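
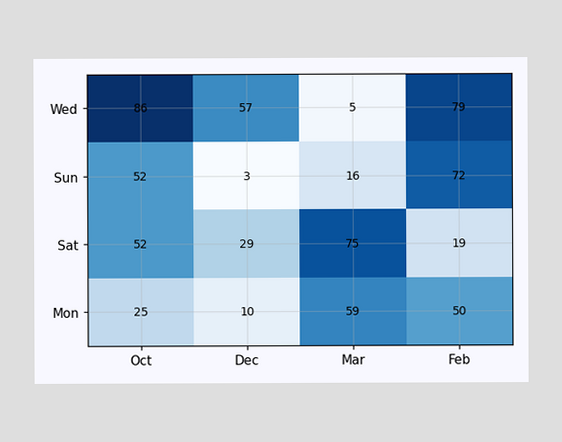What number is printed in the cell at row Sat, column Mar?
75

The (Sat, Mar) cell reads 75.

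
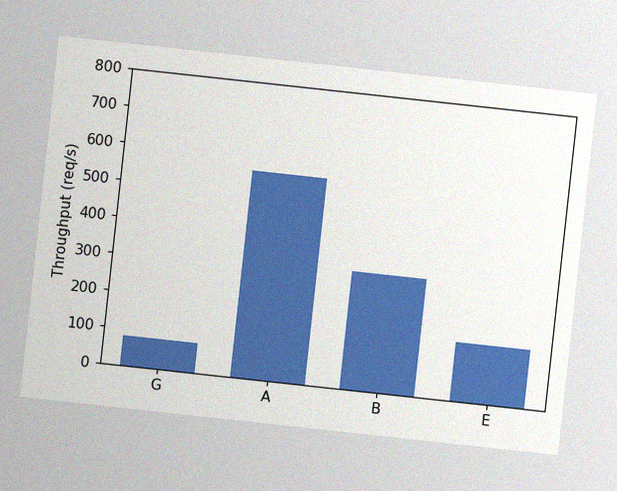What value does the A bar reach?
The chart is tilted about 6° clockwise, with some photo noise. Reading along the chart's y-axis, the A bar reaches 560req/s.

560req/s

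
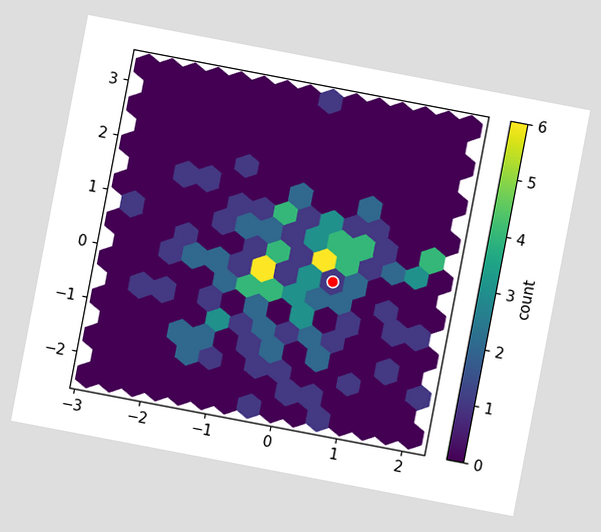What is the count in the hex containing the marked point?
1

The chart is tilted about 11° clockwise. The marked hex reads 1 on the colorbar.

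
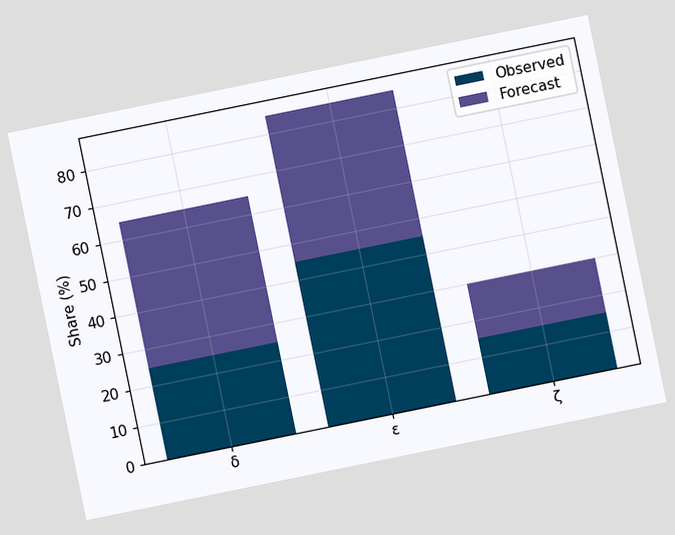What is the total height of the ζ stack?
30%

The chart is tilted about 12° counter-clockwise. The ζ stack's top reaches 30% on the y-axis.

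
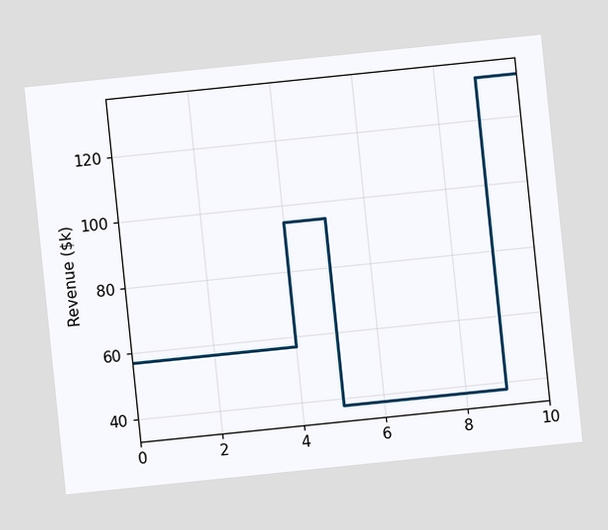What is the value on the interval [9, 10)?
The chart is tilted about 6° counter-clockwise. On [9, 10) the step sits at $133k.

$133k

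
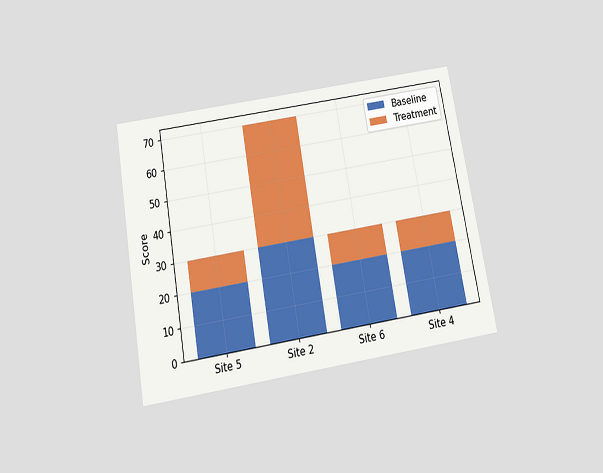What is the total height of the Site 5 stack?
30

The chart is tilted about 10° counter-clockwise and viewed slightly from below. The Site 5 stack's top reaches 30 on the y-axis.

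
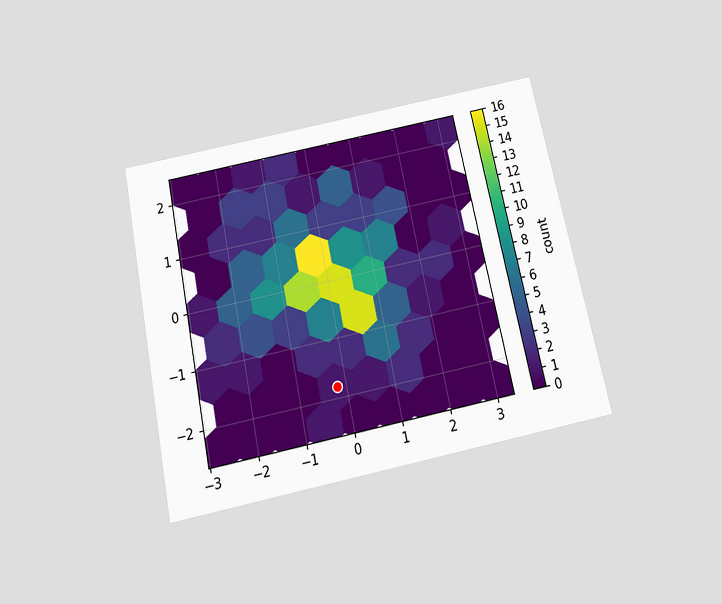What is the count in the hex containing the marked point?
The chart is tilted about 12° counter-clockwise and viewed slightly from below. The marked hex reads 1 on the colorbar.

1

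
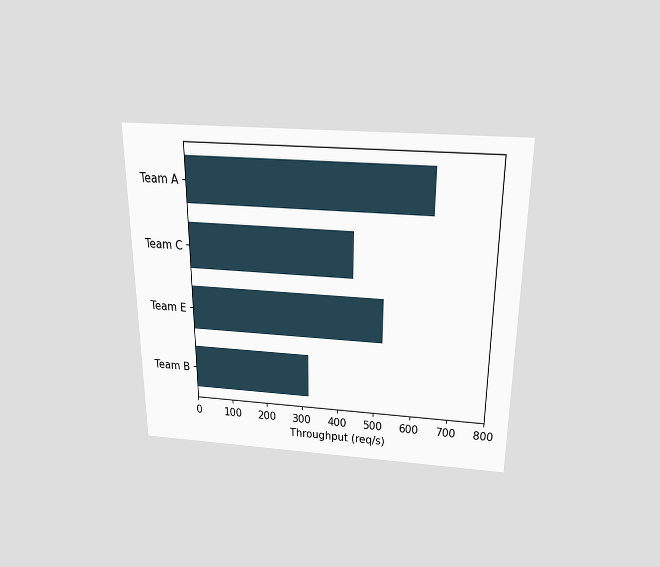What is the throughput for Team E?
The chart is viewed slightly from above. Reading along the chart's x-axis, the Team E bar reaches 520req/s.

520req/s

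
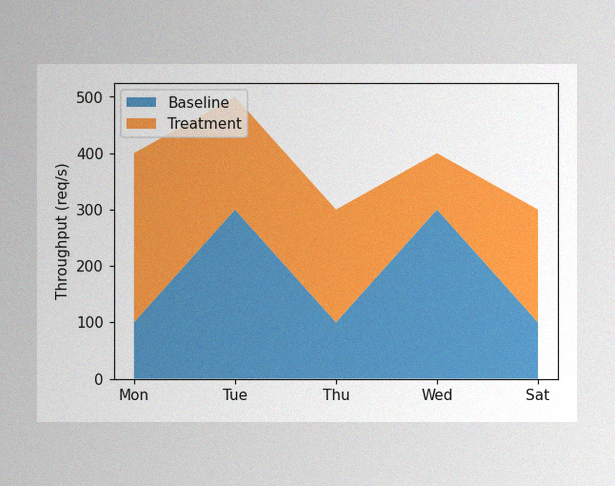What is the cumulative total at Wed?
400req/s

The image has some photo noise and uneven lighting. The stacked total at Wed reaches 400req/s.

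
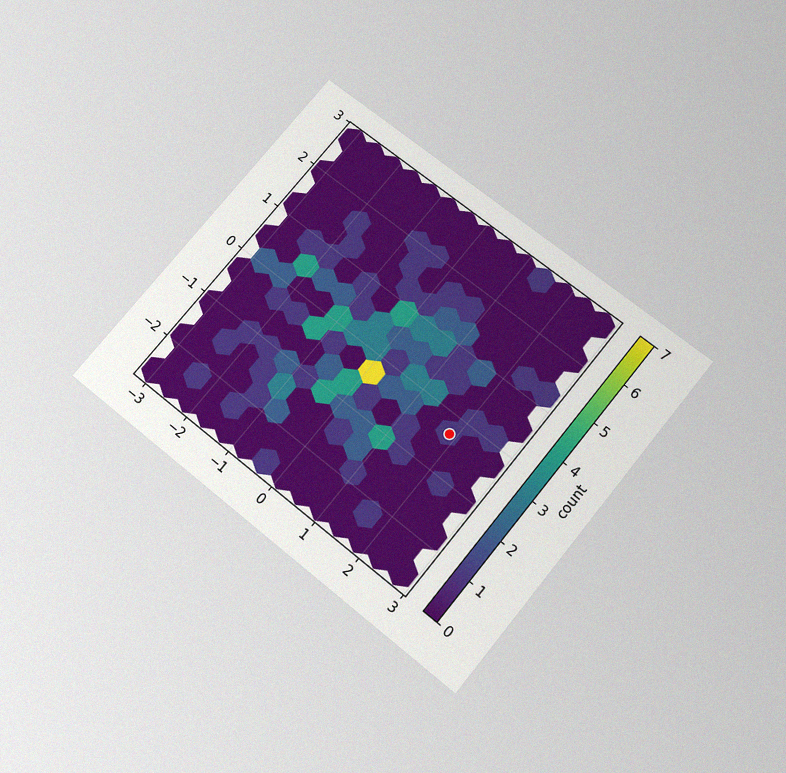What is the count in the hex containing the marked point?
1

The chart is tilted about 39° clockwise and viewed slightly from below, with some photo noise. The marked hex reads 1 on the colorbar.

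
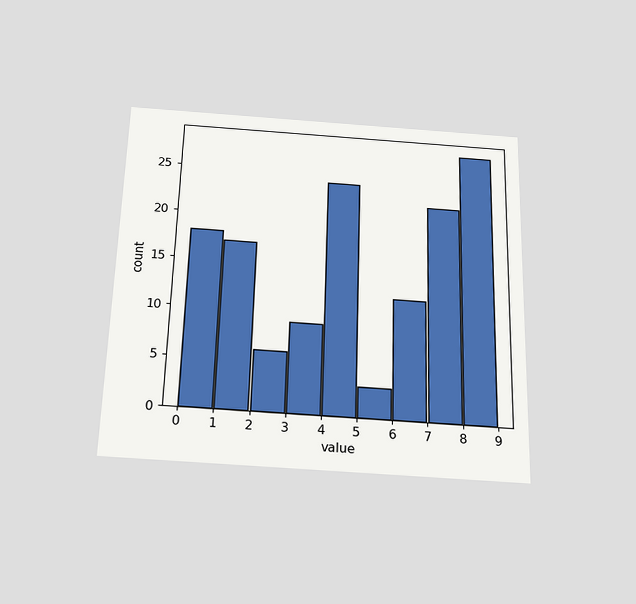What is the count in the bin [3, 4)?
The chart is viewed slightly from below. The [3, 4) bin has height 9.

9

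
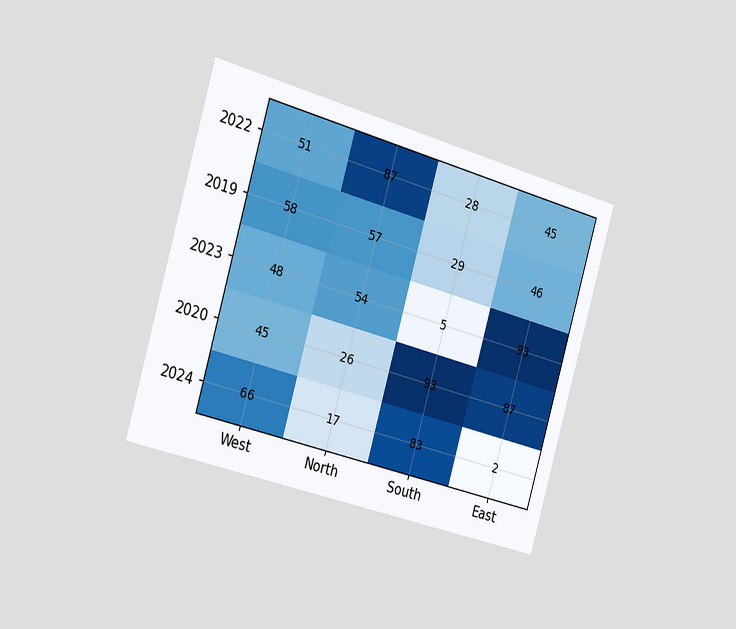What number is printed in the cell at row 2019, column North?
57

The chart is tilted about 16° clockwise and viewed slightly from the left. The (2019, North) cell reads 57.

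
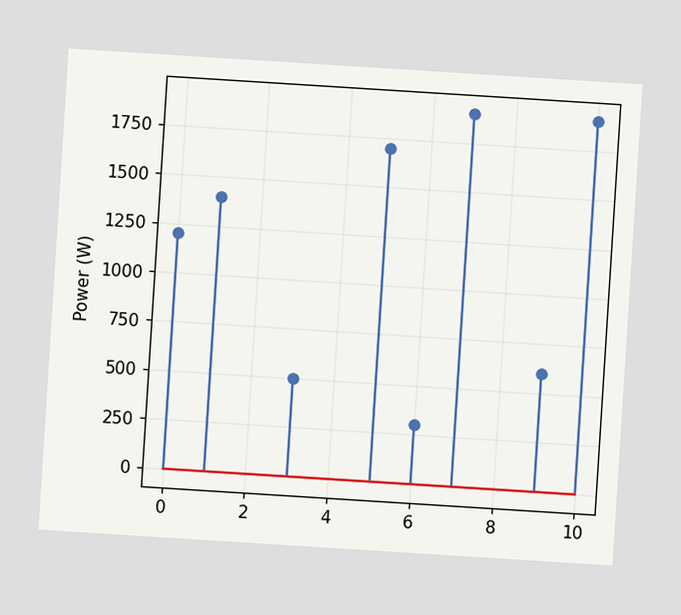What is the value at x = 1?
1400W

The chart is tilted about 4° clockwise. The stem at x=1 reaches 1400W.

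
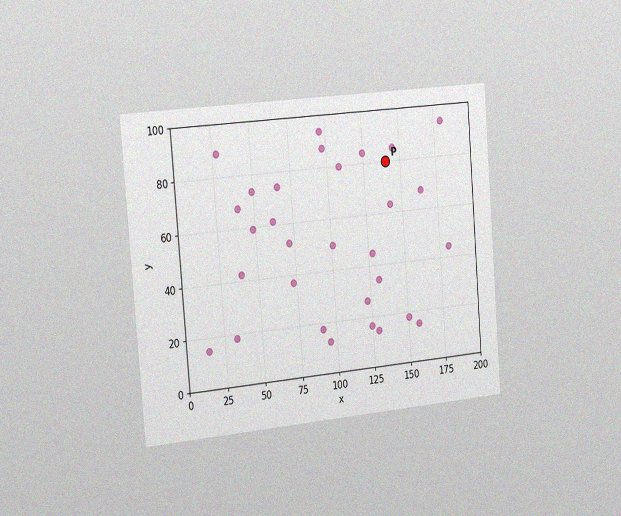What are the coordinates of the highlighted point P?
(140, 80)

The chart is tilted about 5° counter-clockwise and viewed slightly from the left, with some photo noise. Following the gridlines from P to each axis, P sits at (140, 80).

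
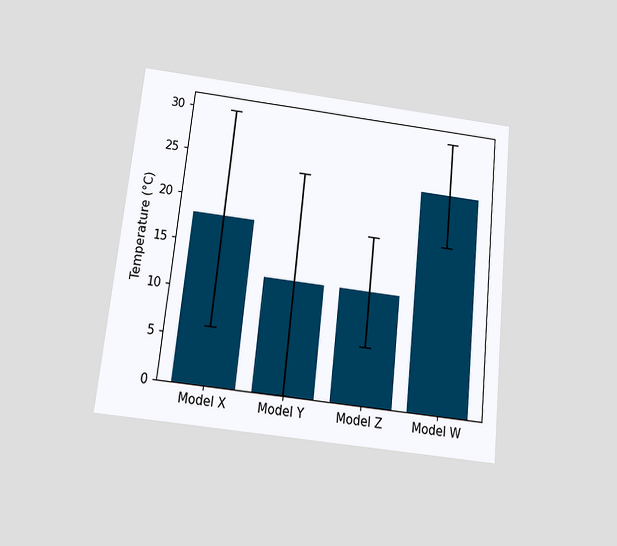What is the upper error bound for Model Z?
18°C

The chart is tilted about 6° clockwise and viewed slightly from below. The Model Z bar's upper whisker reaches 18°C.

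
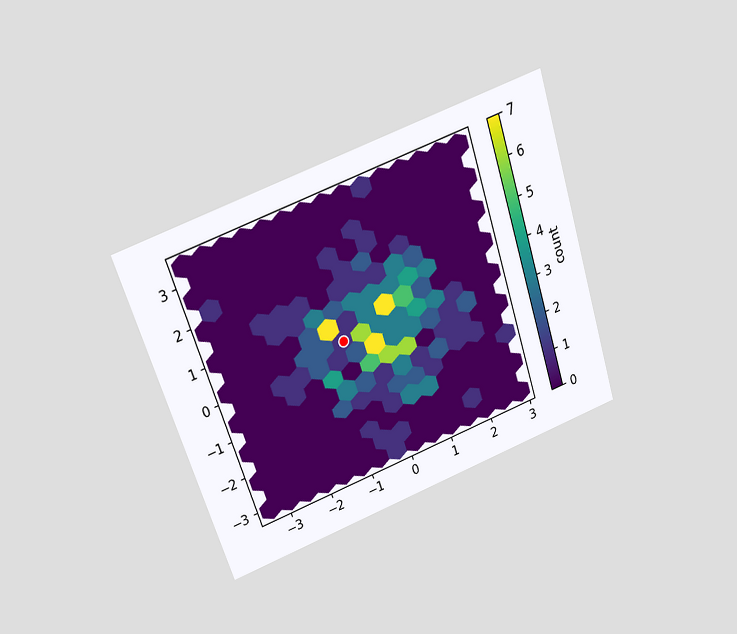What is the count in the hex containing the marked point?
The chart is tilted about 18° counter-clockwise and viewed slightly from above. The marked hex reads 1 on the colorbar.

1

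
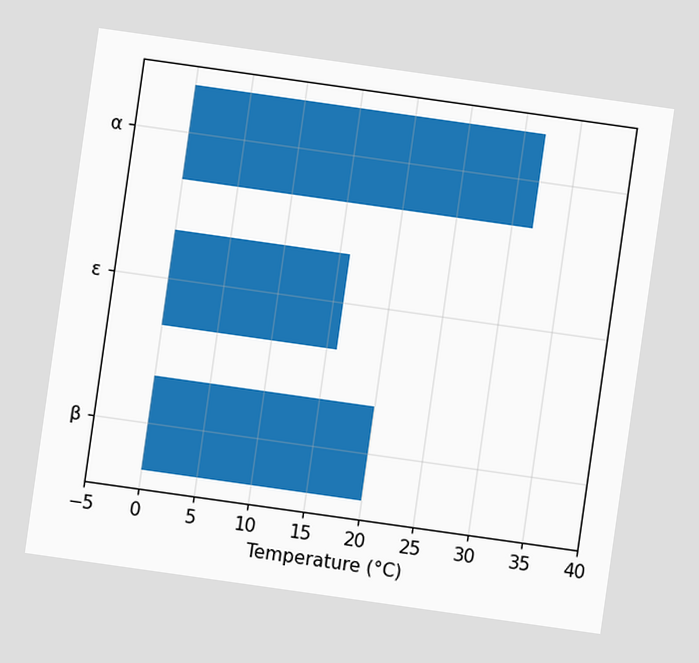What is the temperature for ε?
16°C

The chart is tilted about 8° clockwise. Reading along the chart's x-axis, the ε bar reaches 16°C.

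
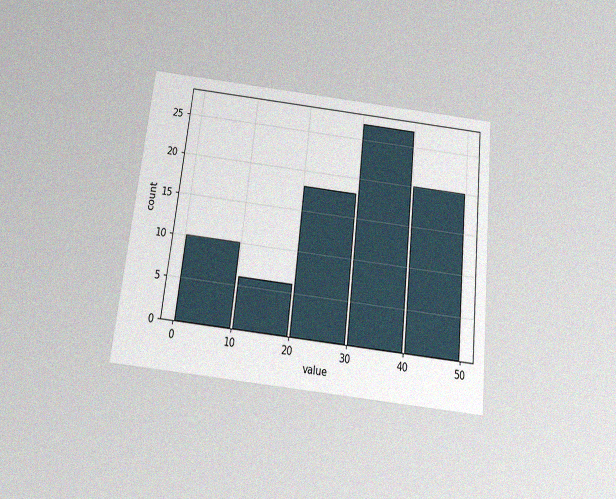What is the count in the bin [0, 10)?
10

The chart is tilted about 6° clockwise and viewed slightly from below, with some photo noise. The [0, 10) bin has height 10.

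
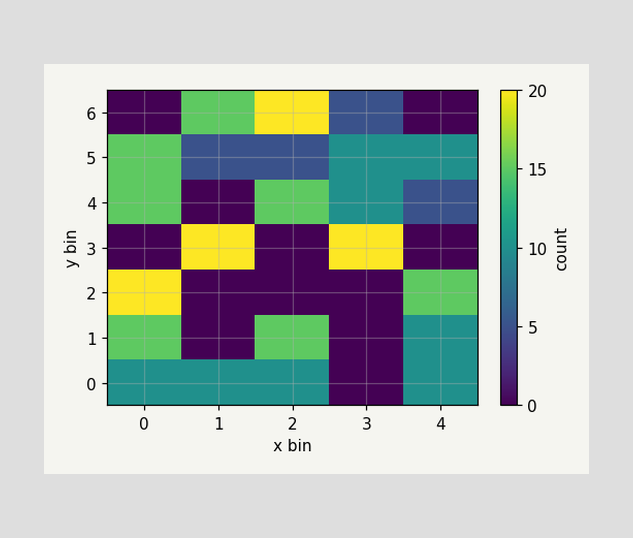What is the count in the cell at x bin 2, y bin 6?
20

Matching the cell (2, 6) against the colorbar gives 20.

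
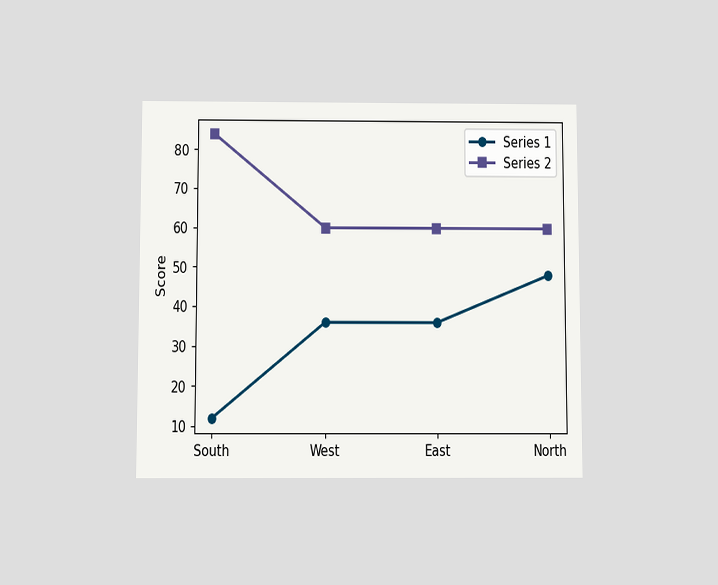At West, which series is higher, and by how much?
The chart is viewed slightly from below. At West, Series 2 sits above the other line by 24.

Series 2, by 24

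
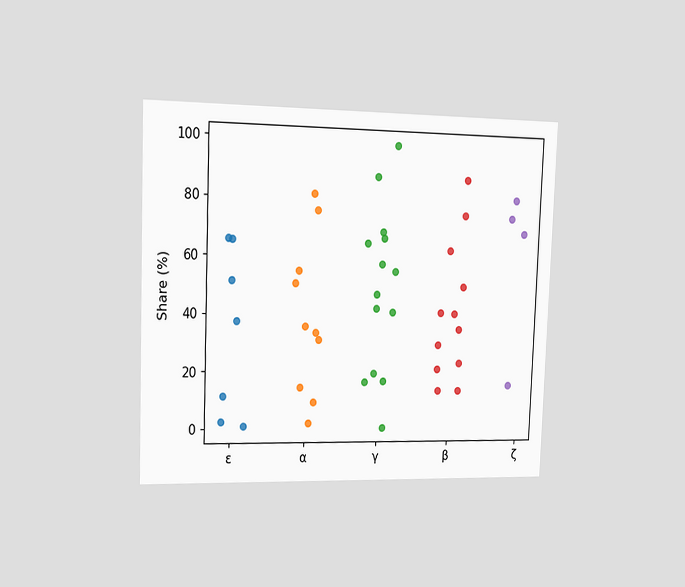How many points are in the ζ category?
The chart is tilted about 2° clockwise and viewed slightly from the left. Counting the markers in the ζ column gives 4.

4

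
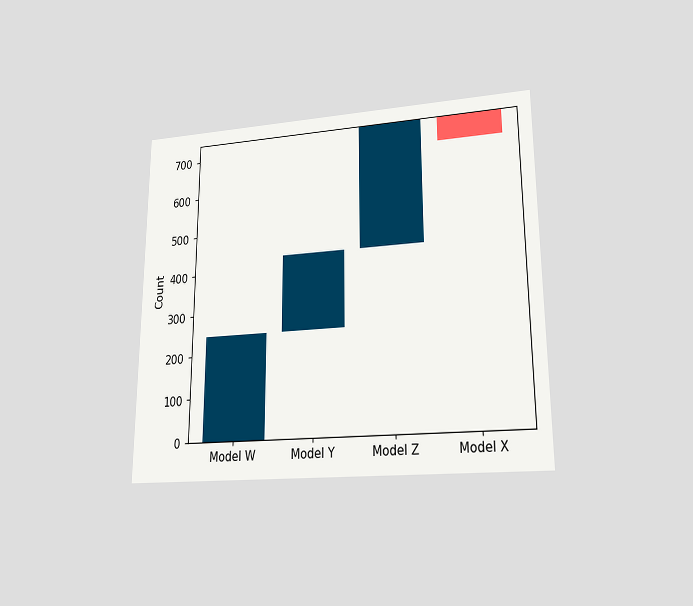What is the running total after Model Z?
744

The chart is viewed at a slight angle. After Model Z the running total reaches 744.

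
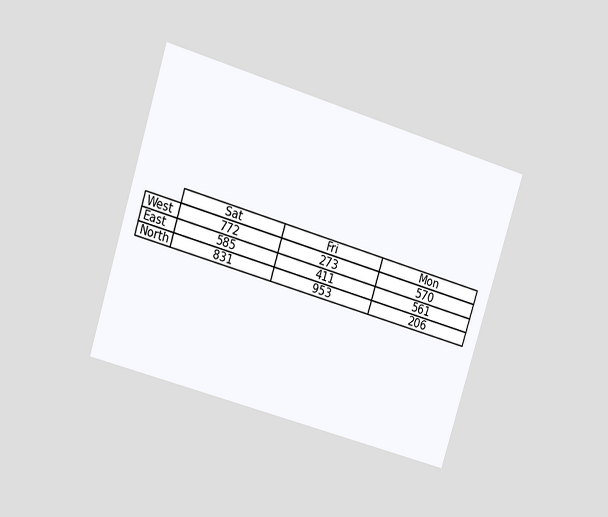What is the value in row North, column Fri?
953

The chart is tilted about 17° clockwise and viewed at a slight angle. The (North, Fri) cell reads 953.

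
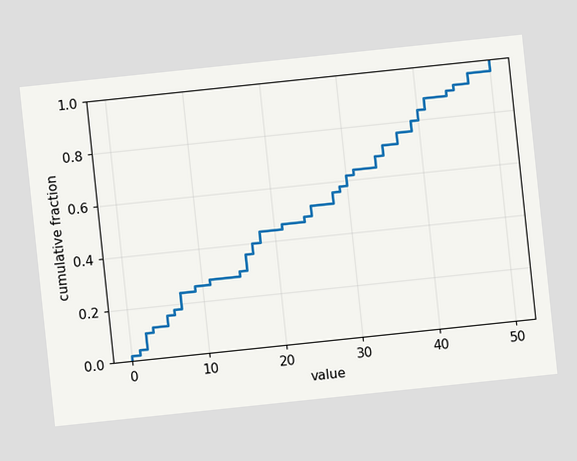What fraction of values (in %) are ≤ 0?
2%

The chart is tilted about 6° counter-clockwise. At x=0 the ECDF step is at 2%.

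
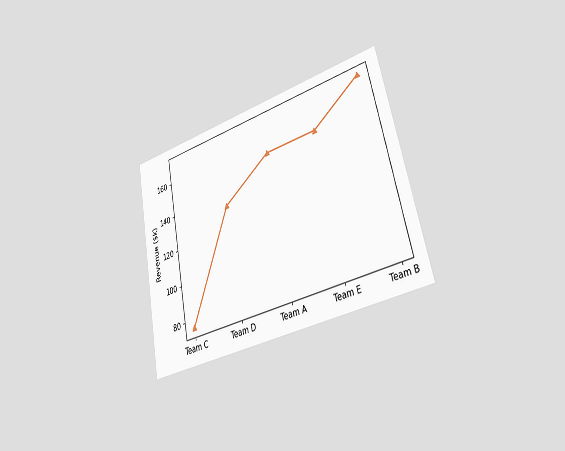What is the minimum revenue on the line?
The chart is tilted about 12° counter-clockwise and viewed slightly from the right. The lowest point is at Team C, and reading across to the y-axis gives $76k.

$76k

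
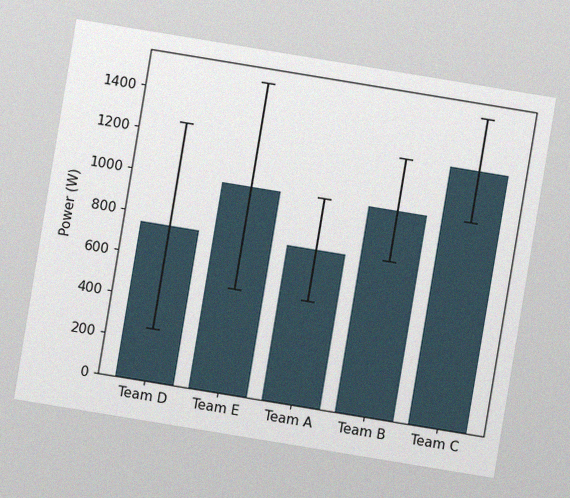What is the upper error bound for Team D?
The chart is tilted about 9° clockwise, with some photo noise. The Team D bar's upper whisker reaches 1250W.

1250W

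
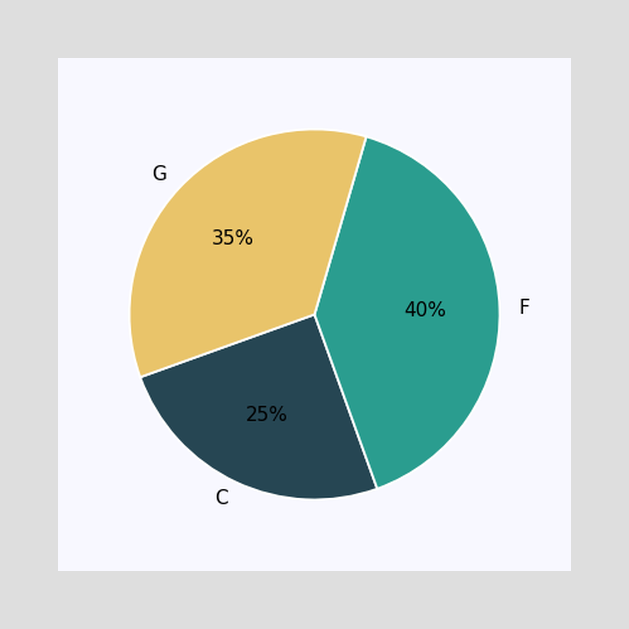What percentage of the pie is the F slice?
The F slice takes up 40% of the pie.

40%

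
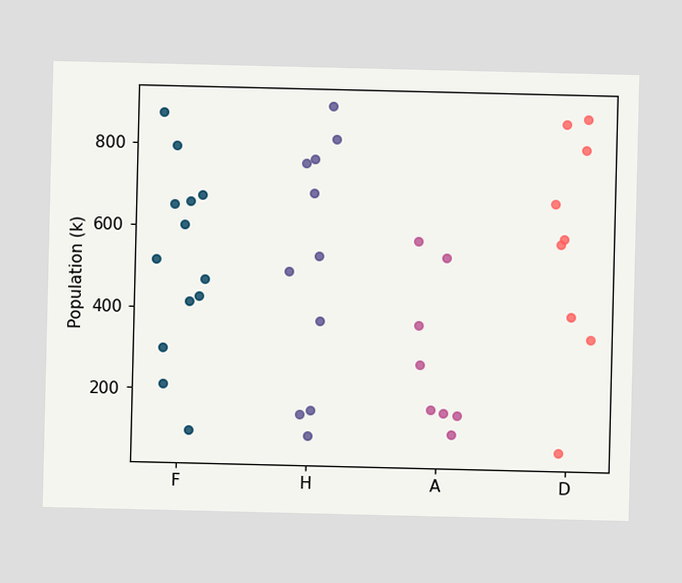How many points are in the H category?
11

Counting the markers in the H column gives 11.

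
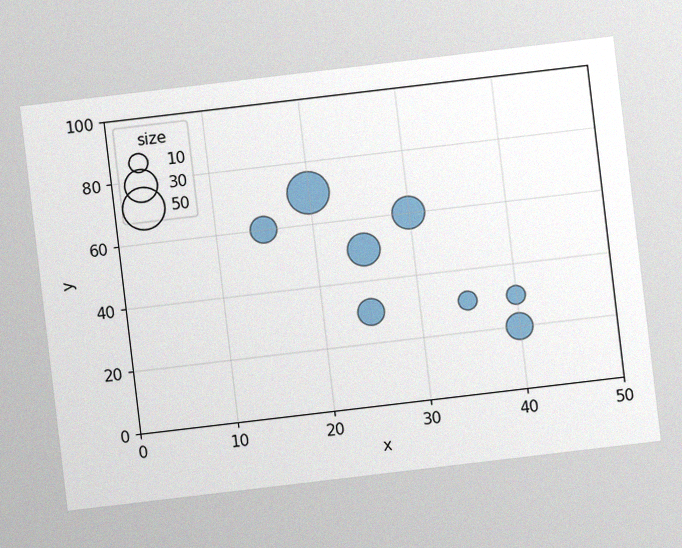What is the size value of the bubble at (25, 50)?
The chart is tilted about 7° counter-clockwise, with some photo noise. Matching the bubble at (25, 50) against the size legend gives 30.

30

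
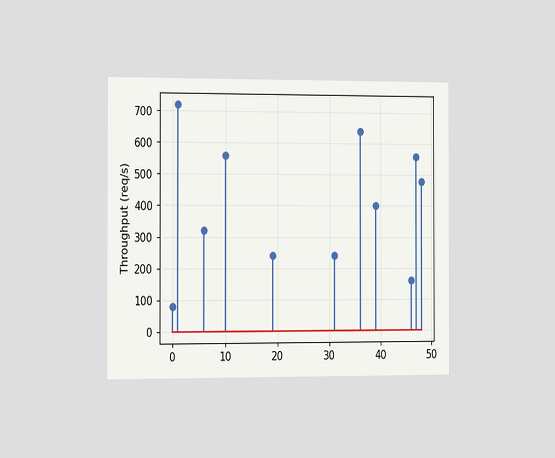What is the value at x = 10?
560req/s

The chart is viewed slightly from the left. The stem at x=10 reaches 560req/s.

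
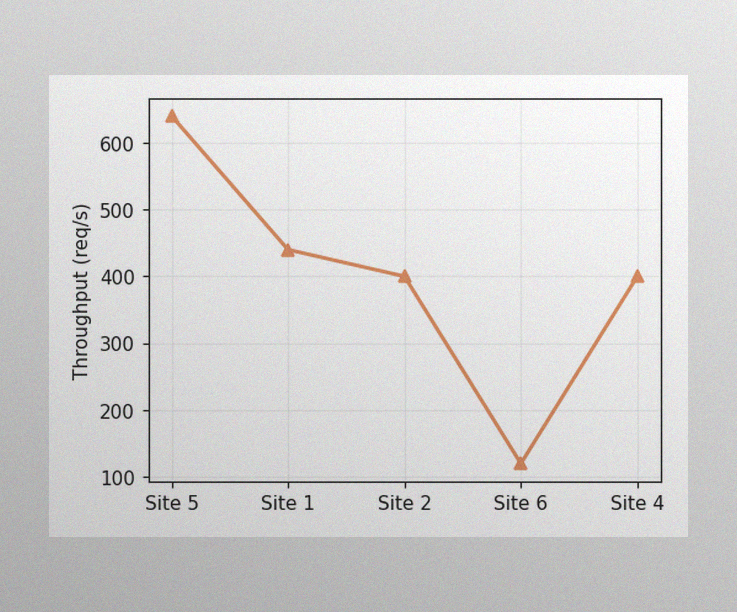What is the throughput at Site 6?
120req/s

The image has some photo noise and uneven lighting. At Site 6, the line is at 120req/s.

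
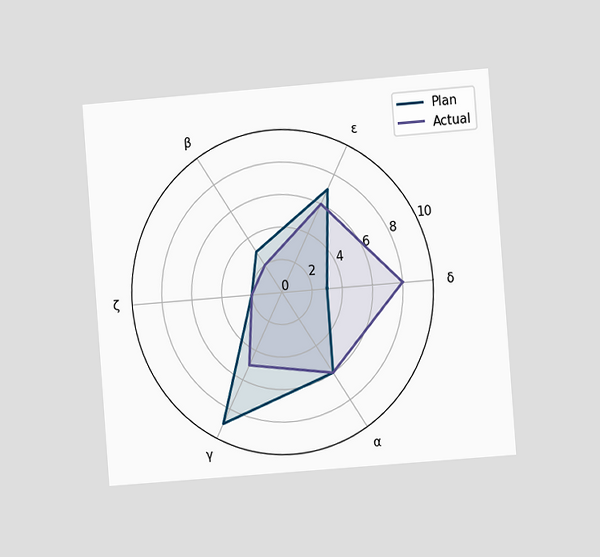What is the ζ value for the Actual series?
The chart is tilted about 4° counter-clockwise and viewed at a slight angle. On the ζ axis, Actual reaches 2.

2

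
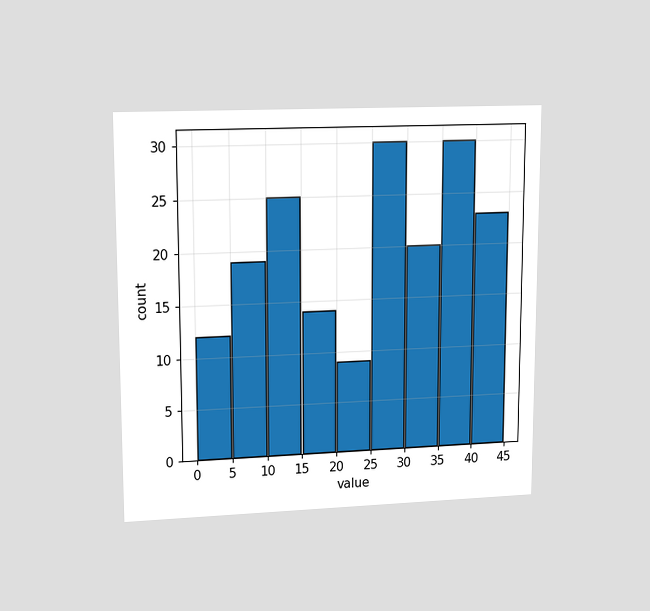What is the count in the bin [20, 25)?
The chart is viewed at a slight angle. The [20, 25) bin has height 9.

9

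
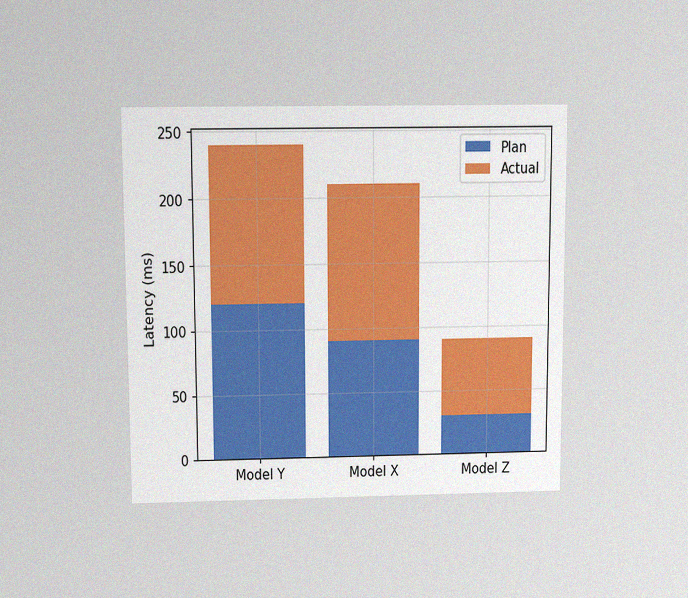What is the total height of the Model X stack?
The chart is viewed slightly from above, with some photo noise. The Model X stack's top reaches 210ms on the y-axis.

210ms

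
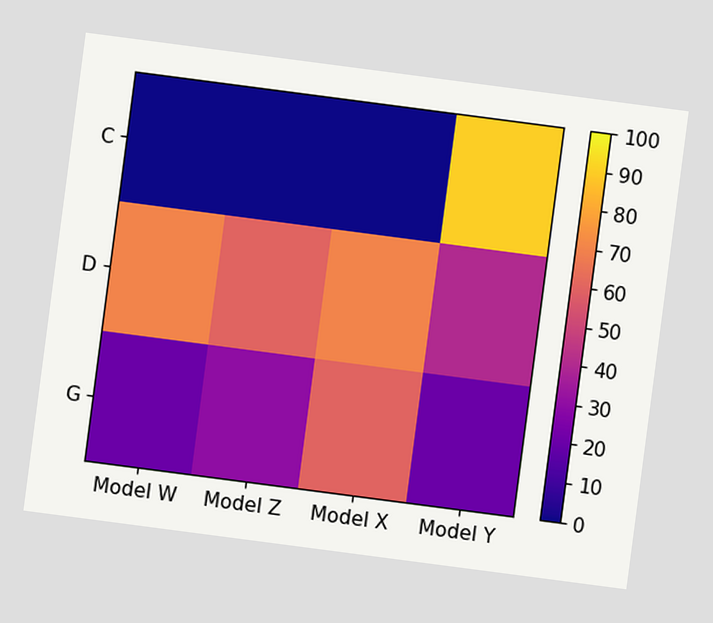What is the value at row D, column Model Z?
60

The chart is tilted about 7° clockwise. Matching cell (D, Model Z) against the colorbar gives 60.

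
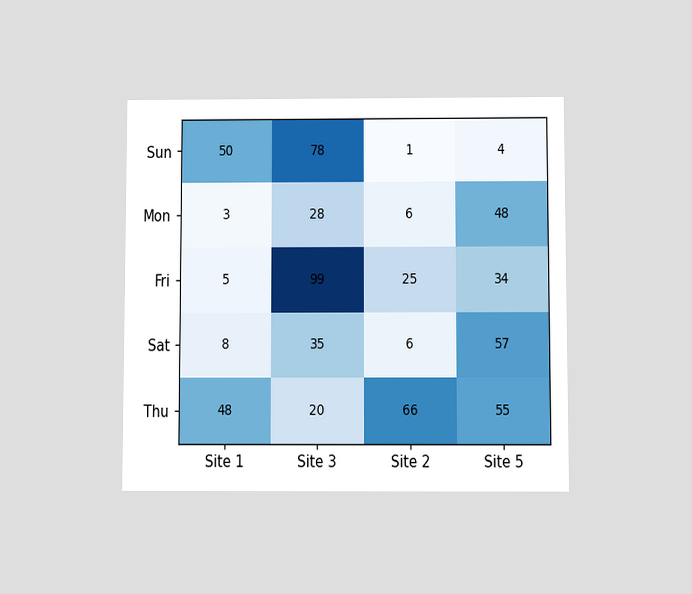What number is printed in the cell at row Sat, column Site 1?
The chart is viewed slightly from below. The (Sat, Site 1) cell reads 8.

8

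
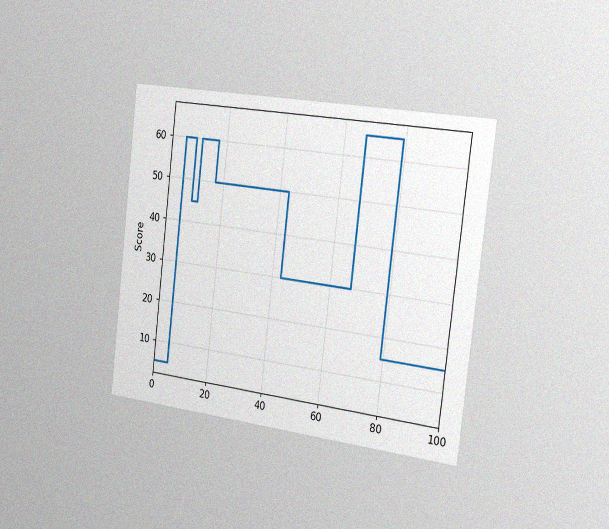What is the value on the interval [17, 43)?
The chart is tilted about 7° clockwise and viewed slightly from the right, with some photo noise. On [17, 43) the step sits at 50.

50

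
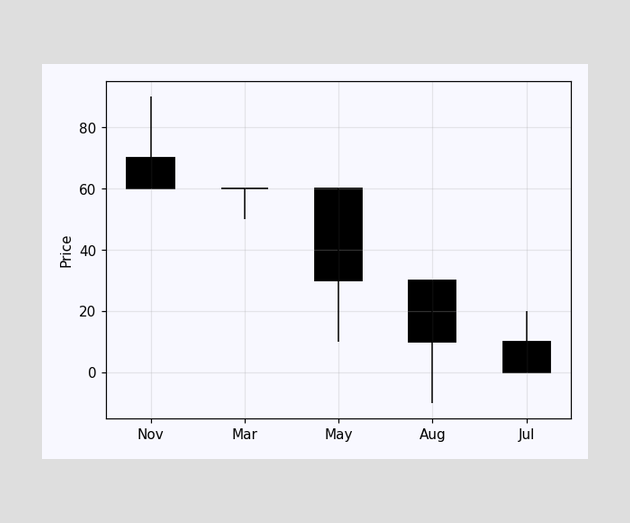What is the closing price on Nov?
The Nov candle closes at 60.

60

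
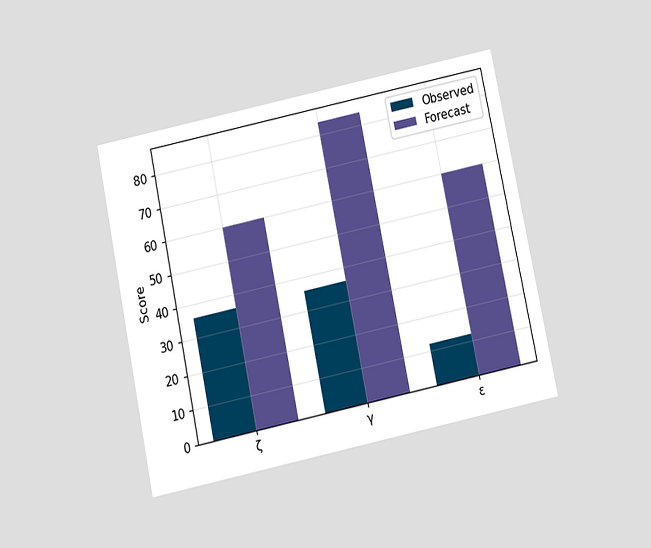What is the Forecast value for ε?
60

The chart is tilted about 12° counter-clockwise and viewed slightly from below. The Forecast bar at ε reaches 60 on the y-axis.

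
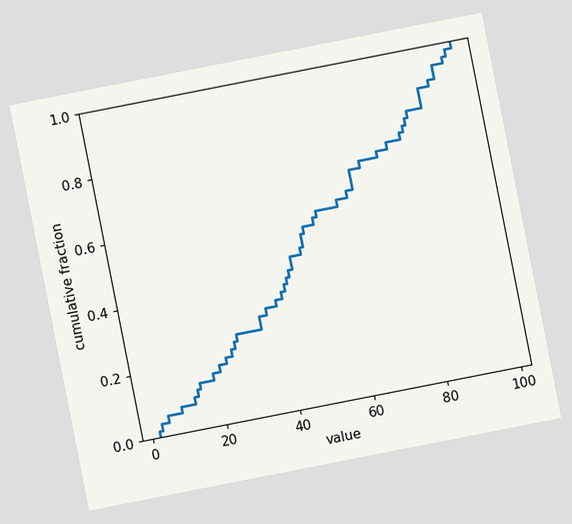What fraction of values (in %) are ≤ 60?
60%

The chart is tilted about 11° counter-clockwise. At x=60 the ECDF step is at 60%.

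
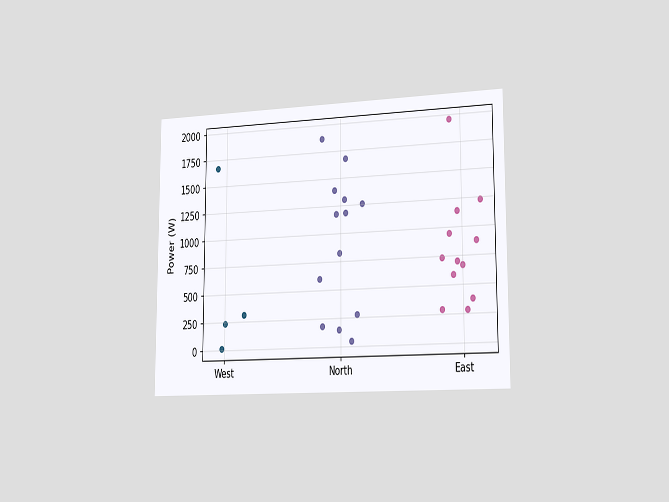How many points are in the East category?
The chart is viewed slightly from the right. Counting the markers in the East column gives 12.

12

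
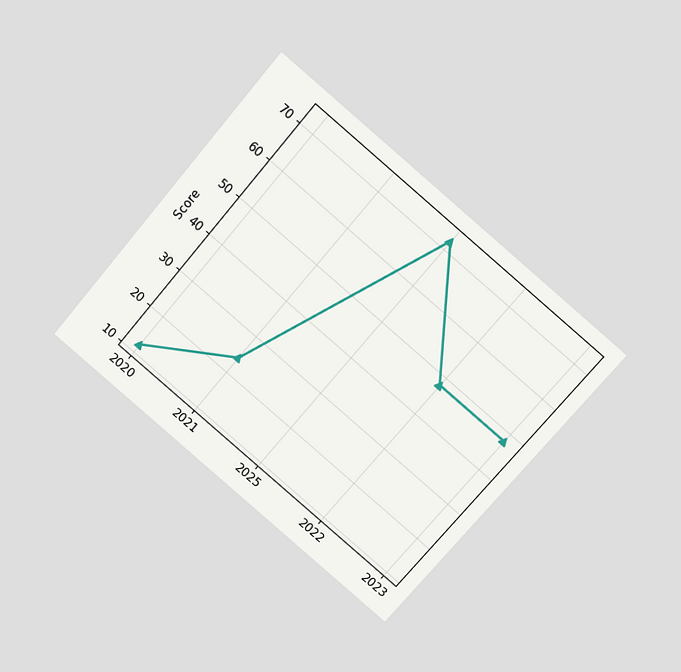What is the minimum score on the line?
The chart is tilted about 41° clockwise and viewed at a slight angle. The lowest point is at 2020, and reading across to the y-axis gives 12.

12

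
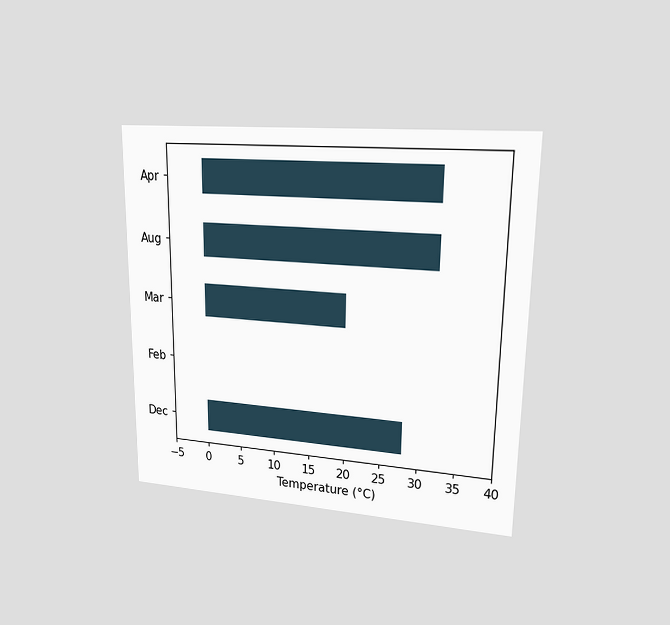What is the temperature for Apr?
32°C

The chart is viewed at a slight angle. Reading along the chart's x-axis, the Apr bar reaches 32°C.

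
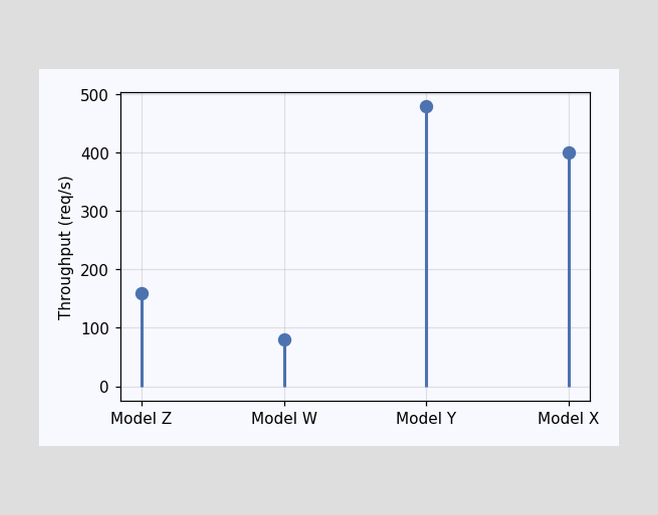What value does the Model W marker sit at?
The Model W marker sits at 80req/s.

80req/s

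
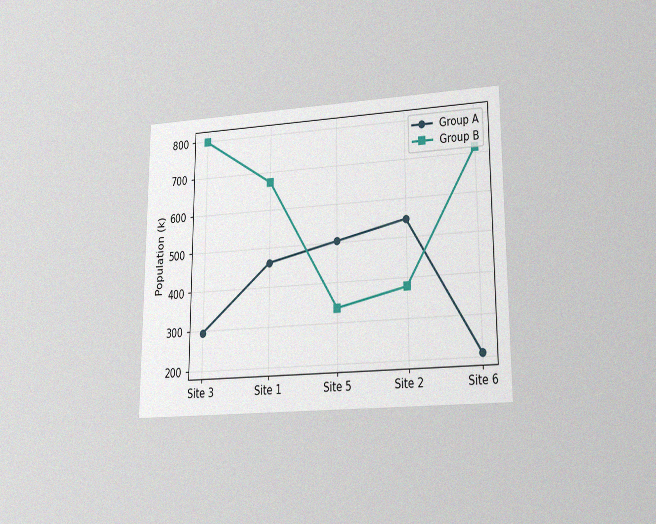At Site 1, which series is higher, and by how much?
The chart is viewed at a slight angle, with some photo noise. At Site 1, Group B sits above the other line by 210k.

Group B, by 210k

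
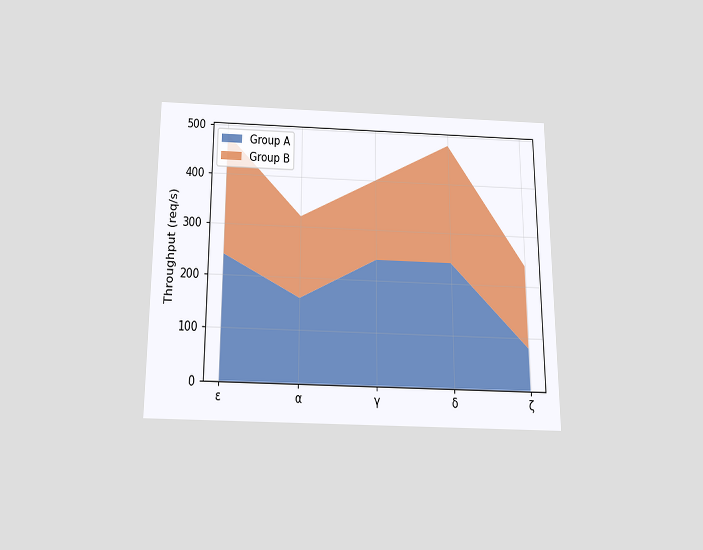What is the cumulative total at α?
320req/s

The chart is viewed slightly from below. The stacked total at α reaches 320req/s.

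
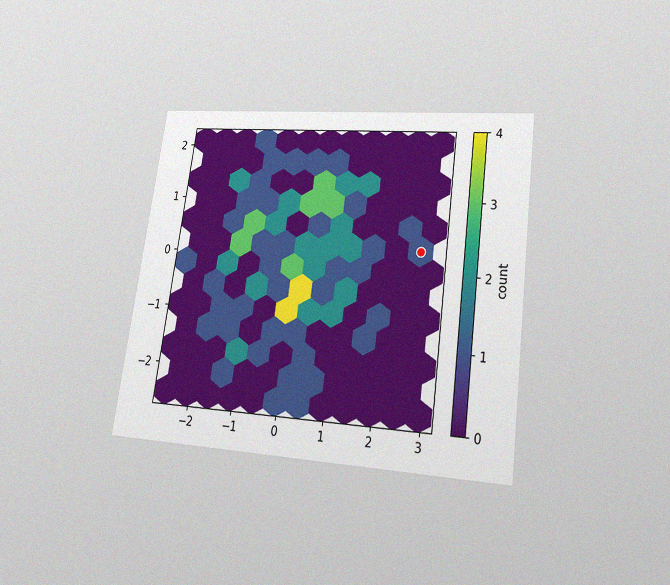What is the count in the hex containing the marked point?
The chart is tilted about 8° clockwise and viewed at a slight angle, with some photo noise. The marked hex reads 1 on the colorbar.

1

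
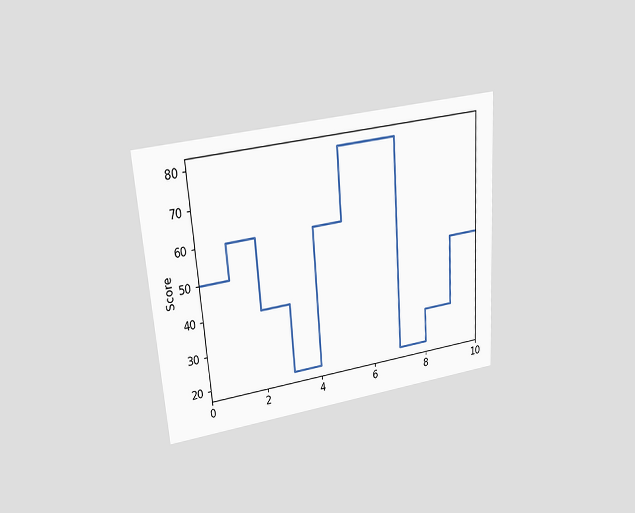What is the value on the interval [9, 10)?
50

The chart is tilted about 4° counter-clockwise and viewed slightly from above. On [9, 10) the step sits at 50.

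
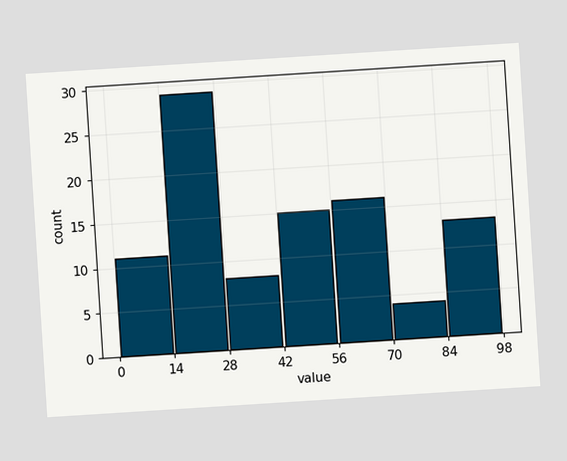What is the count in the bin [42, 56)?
The chart is tilted about 4° counter-clockwise. The [42, 56) bin has height 15.

15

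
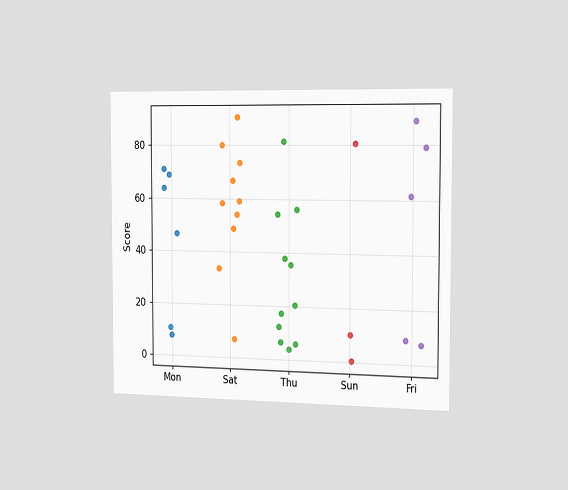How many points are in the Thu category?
The chart is viewed slightly from the right. Counting the markers in the Thu column gives 11.

11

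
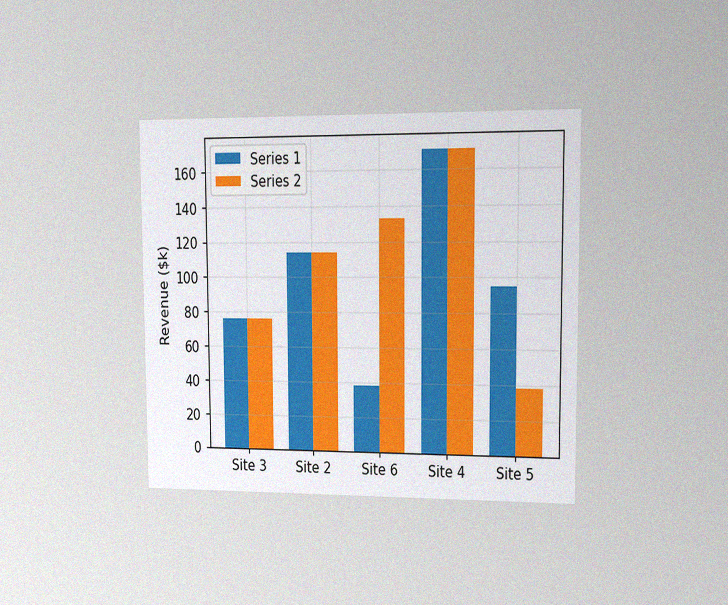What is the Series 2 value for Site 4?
The chart is viewed slightly from the right, with some photo noise. The Series 2 bar at Site 4 reaches $171k on the y-axis.

$171k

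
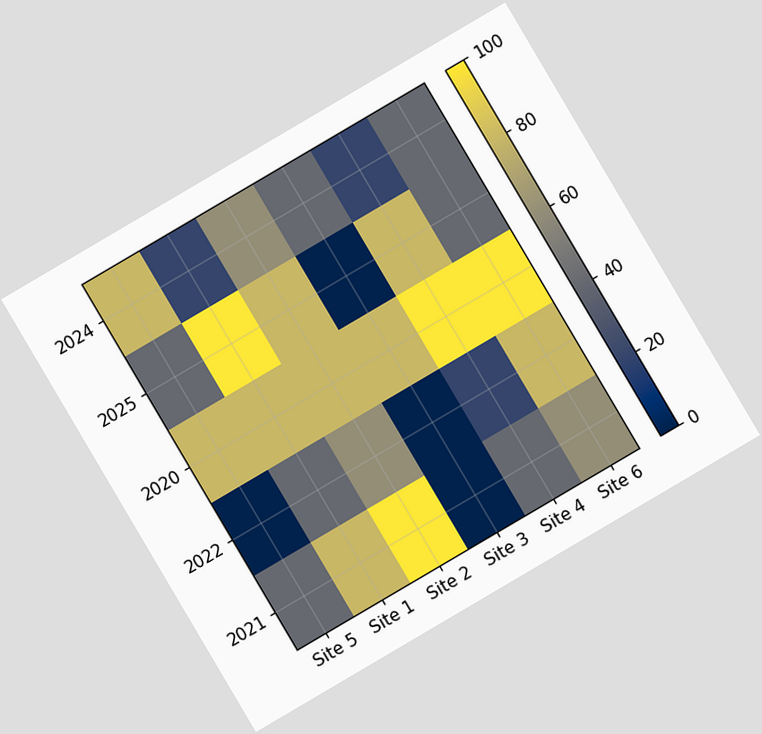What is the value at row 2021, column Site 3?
0

The chart is tilted about 31° counter-clockwise. Matching cell (2021, Site 3) against the colorbar gives 0.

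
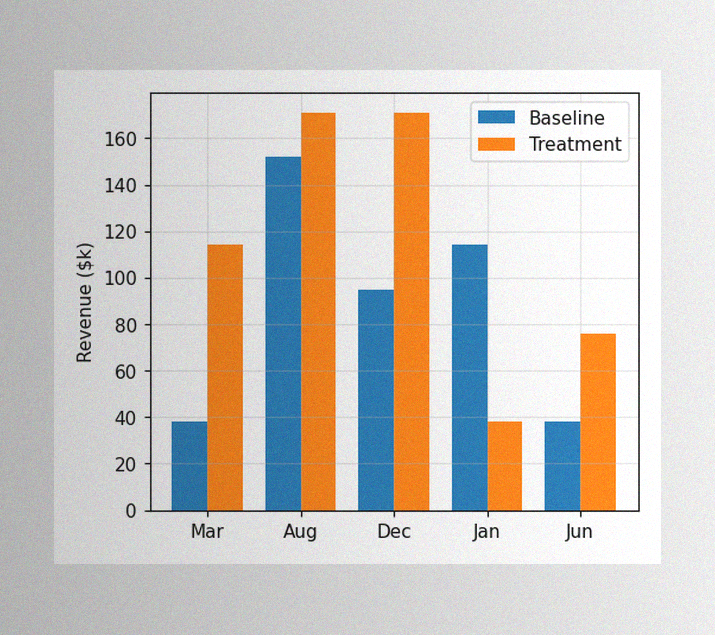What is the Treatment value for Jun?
$76k

The image has some photo noise and uneven lighting. The Treatment bar at Jun reaches $76k on the y-axis.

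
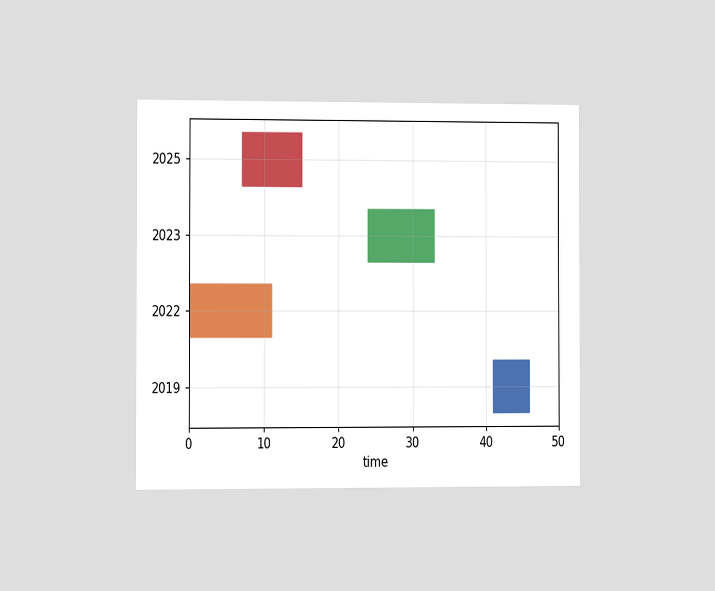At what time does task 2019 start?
41

The chart is viewed slightly from the left. The 2019 bar begins at t=41.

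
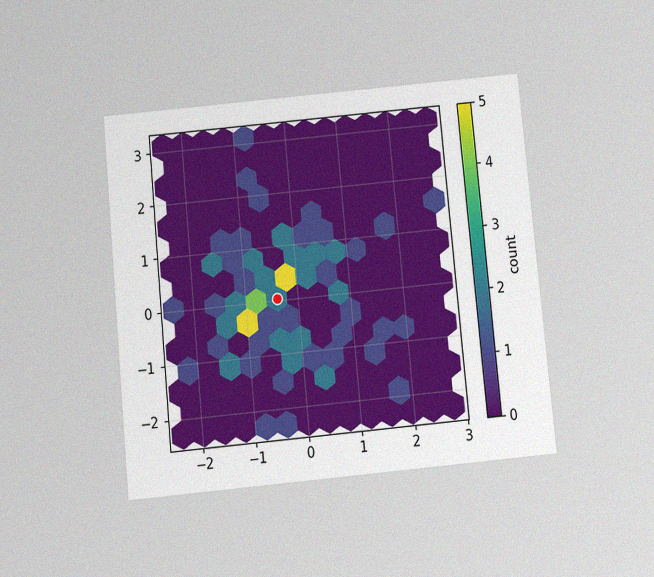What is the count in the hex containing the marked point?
2

The chart is tilted about 5° counter-clockwise and viewed slightly from below, with some photo noise. The marked hex reads 2 on the colorbar.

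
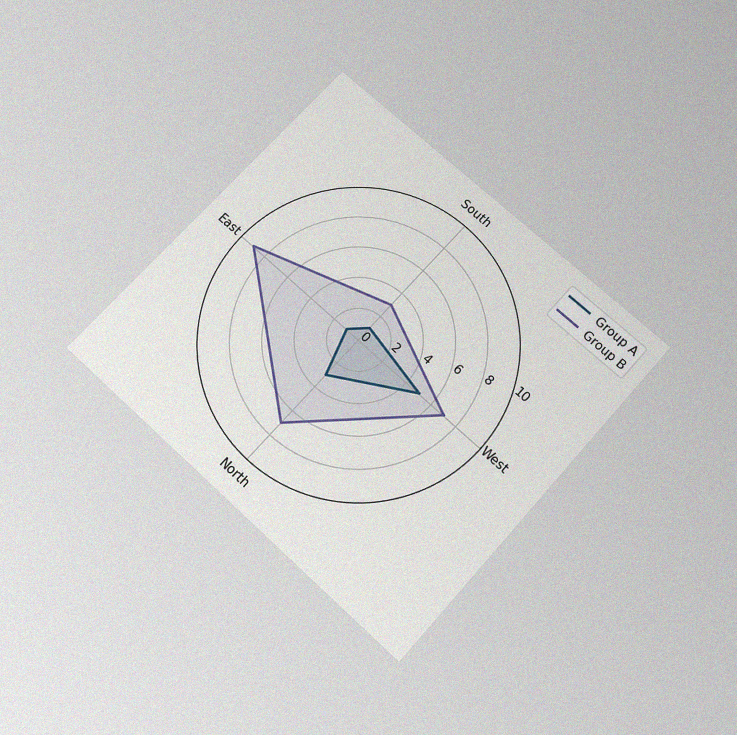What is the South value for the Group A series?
The chart is tilted about 42° clockwise and viewed slightly from below, with some photo noise. On the South axis, Group A reaches 1.

1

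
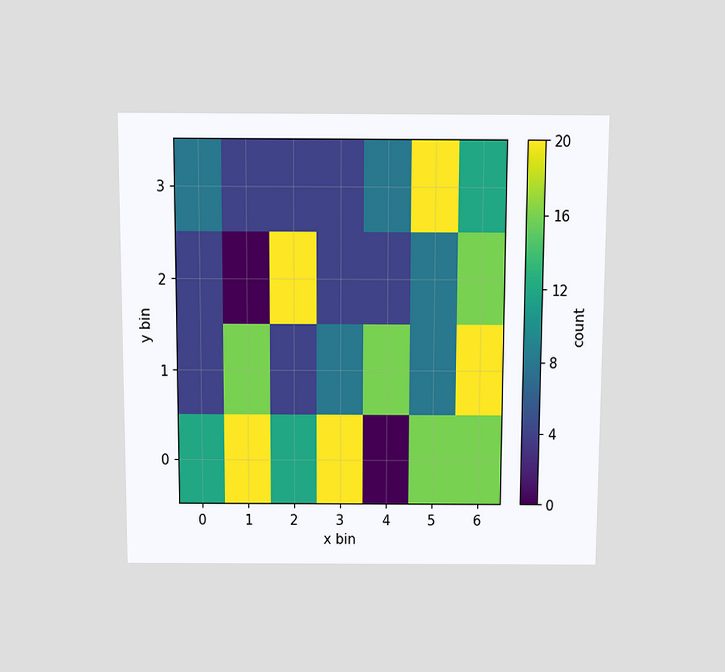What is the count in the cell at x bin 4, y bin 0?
The chart is viewed slightly from above. Matching the cell (4, 0) against the colorbar gives 0.

0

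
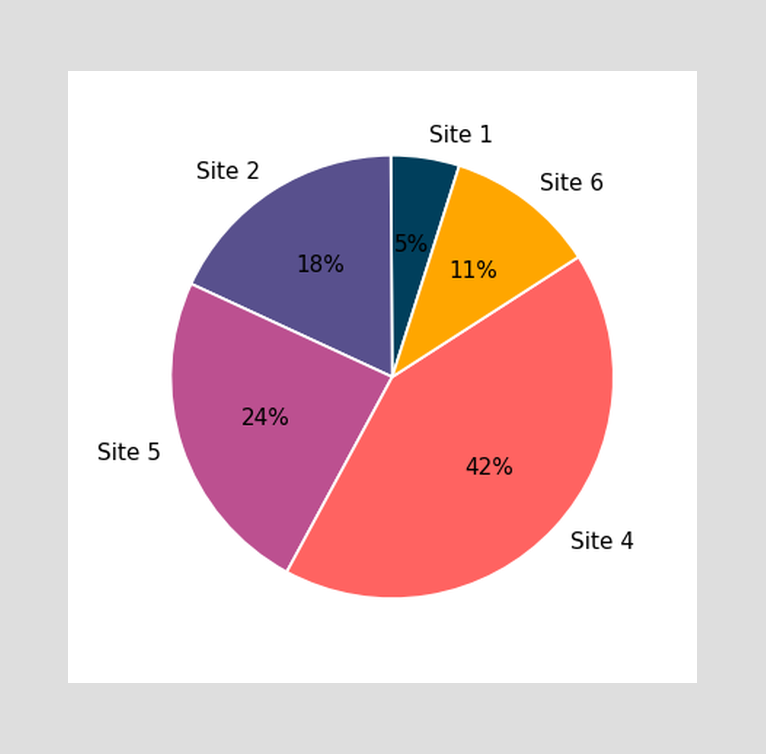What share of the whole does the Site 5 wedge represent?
The Site 5 slice takes up 24% of the pie.

24%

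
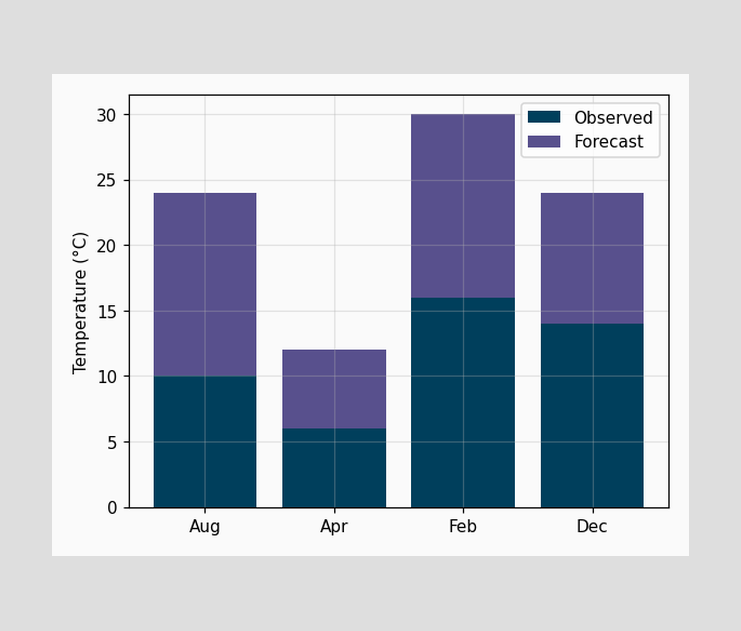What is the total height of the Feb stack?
30°C

The Feb stack's top reaches 30°C on the y-axis.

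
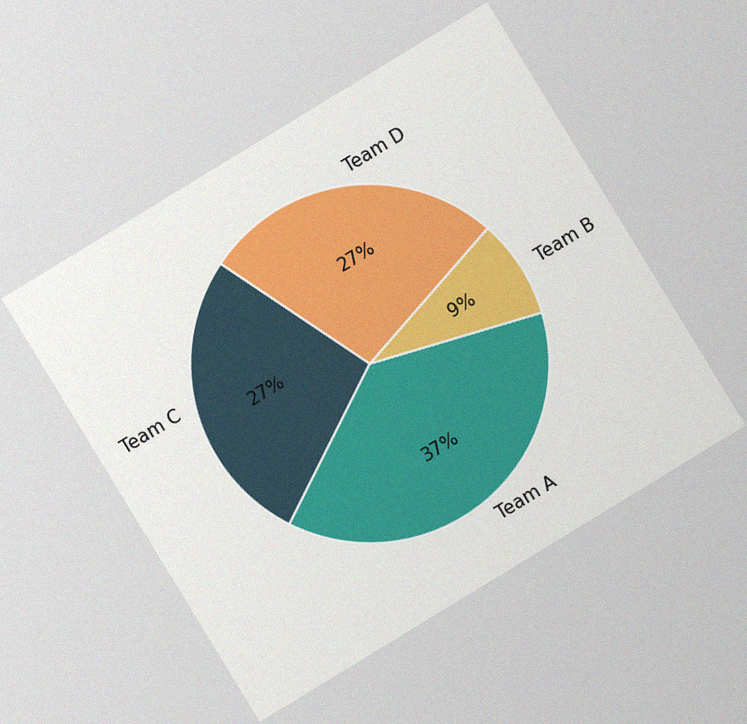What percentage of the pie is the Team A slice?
37%

The chart is tilted about 31° counter-clockwise, with some photo noise. The Team A slice takes up 37% of the pie.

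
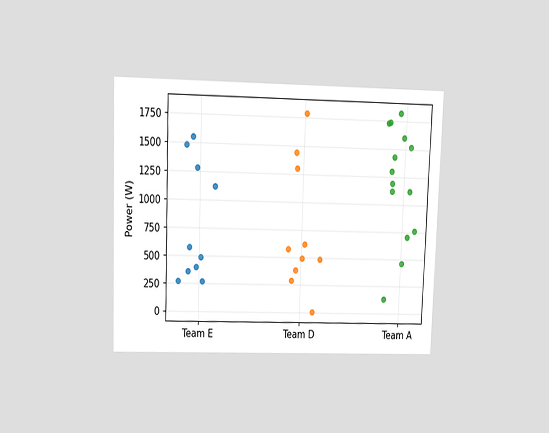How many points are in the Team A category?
14

The chart is tilted about 2° clockwise and viewed at a slight angle. Counting the markers in the Team A column gives 14.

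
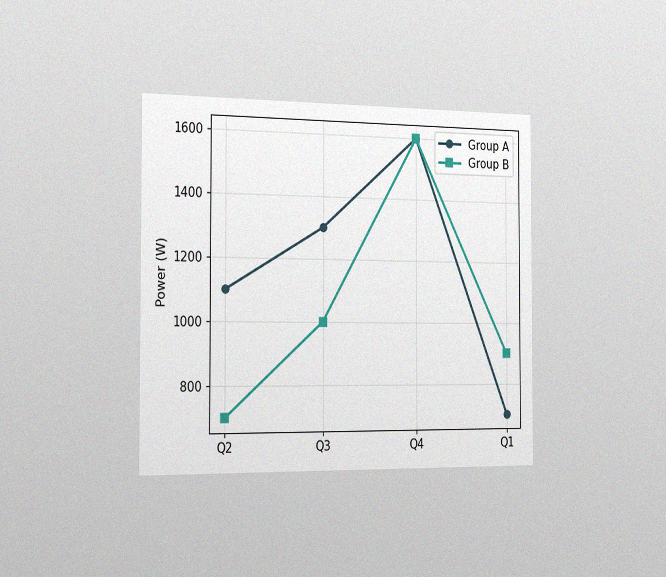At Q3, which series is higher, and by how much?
The chart is viewed slightly from the left, with some photo noise. At Q3, Group A sits above the other line by 300W.

Group A, by 300W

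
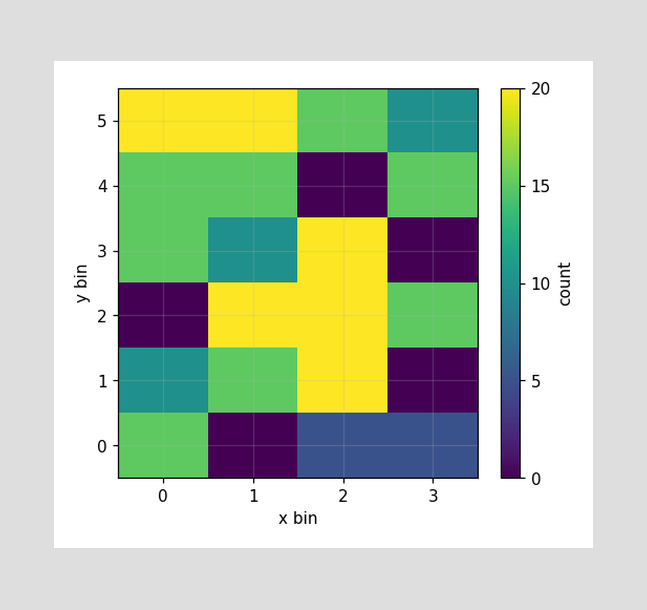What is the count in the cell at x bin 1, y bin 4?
15

Matching the cell (1, 4) against the colorbar gives 15.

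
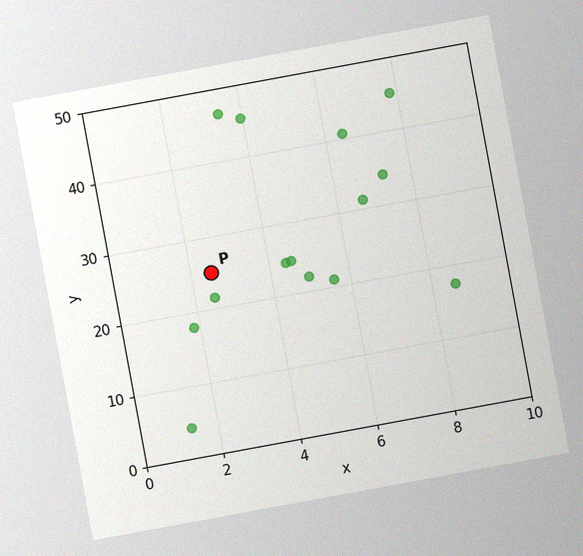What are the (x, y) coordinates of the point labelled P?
(2.5, 25)

The chart is tilted about 10° counter-clockwise, with some photo noise. Following the gridlines from P to each axis, P sits at (2.5, 25).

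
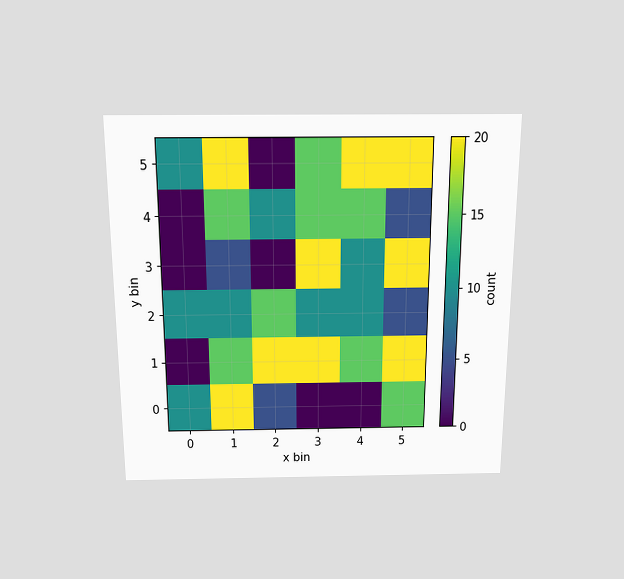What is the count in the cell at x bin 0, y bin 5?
10

The chart is viewed slightly from above. Matching the cell (0, 5) against the colorbar gives 10.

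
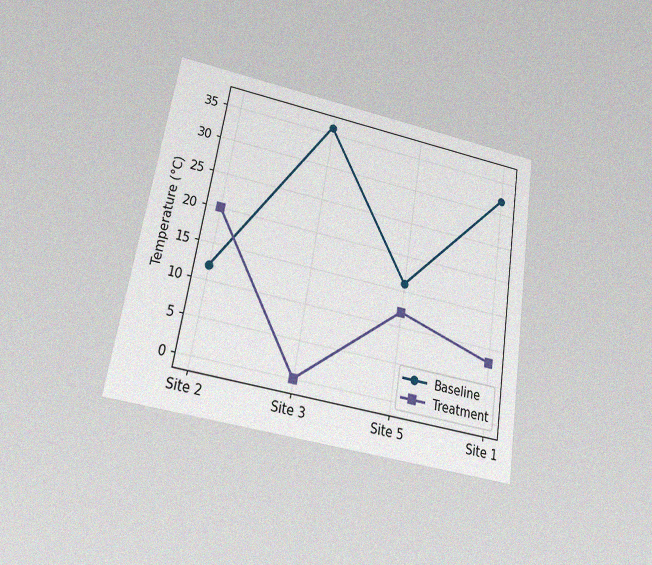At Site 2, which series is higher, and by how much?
Treatment, by 8°C

The chart is tilted about 9° clockwise and viewed slightly from below, with some photo noise. At Site 2, Treatment sits above the other line by 8°C.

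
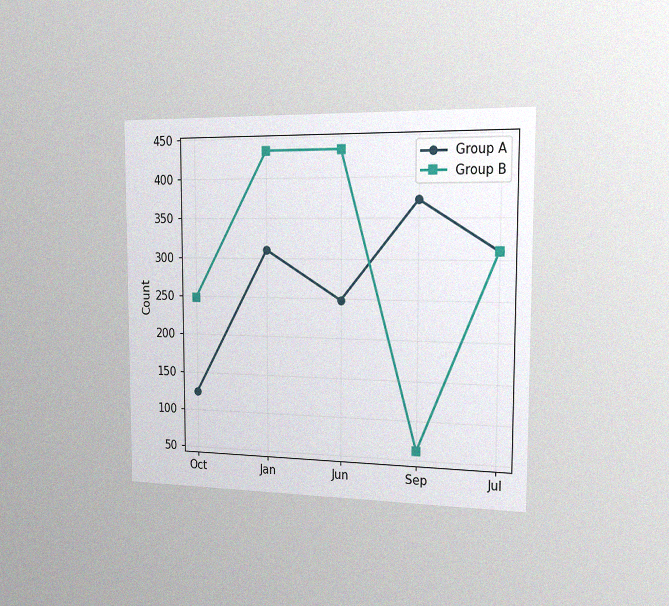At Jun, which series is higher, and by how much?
The chart is viewed slightly from the right, with some photo noise. At Jun, Group B sits above the other line by 186.

Group B, by 186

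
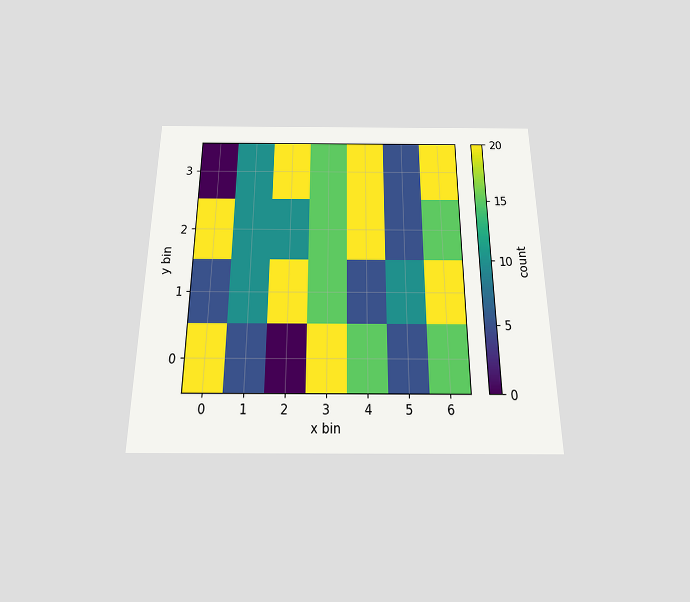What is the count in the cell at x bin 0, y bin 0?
20

The chart is viewed slightly from below. Matching the cell (0, 0) against the colorbar gives 20.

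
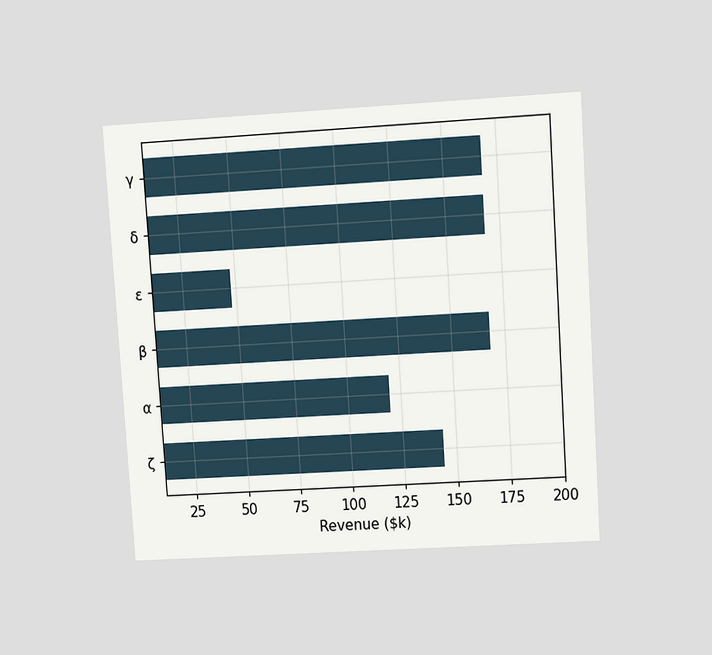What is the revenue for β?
The chart is tilted about 4° counter-clockwise and viewed at a slight angle. Reading along the chart's x-axis, the β bar reaches $168k.

$168k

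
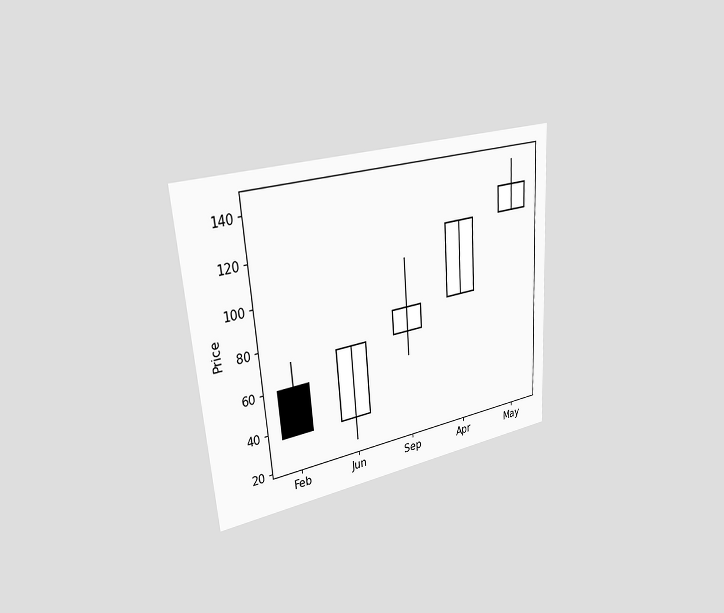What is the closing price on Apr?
The chart is tilted about 4° counter-clockwise and viewed slightly from the left. The Apr candle closes at 120.

120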